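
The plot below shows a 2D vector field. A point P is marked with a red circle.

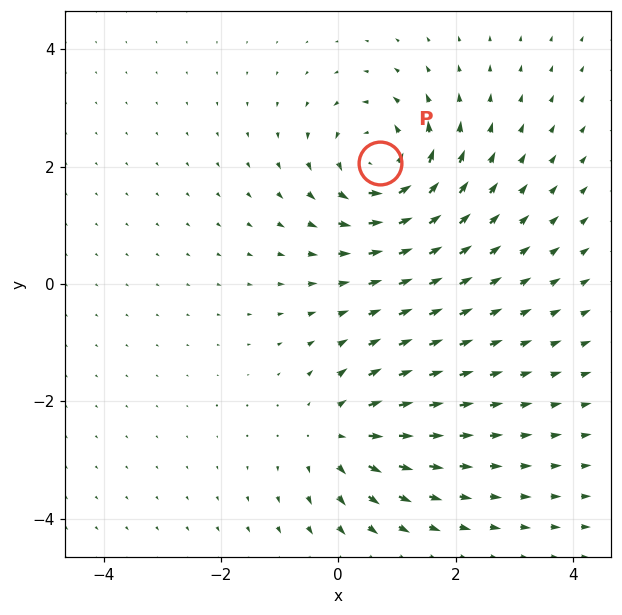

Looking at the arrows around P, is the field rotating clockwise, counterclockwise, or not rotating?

Near P at (0.7, 2.1) the arrows circulate counterclockwise. The curl (z-component) there is about +4; positive curl means counterclockwise rotation.

counterclockwise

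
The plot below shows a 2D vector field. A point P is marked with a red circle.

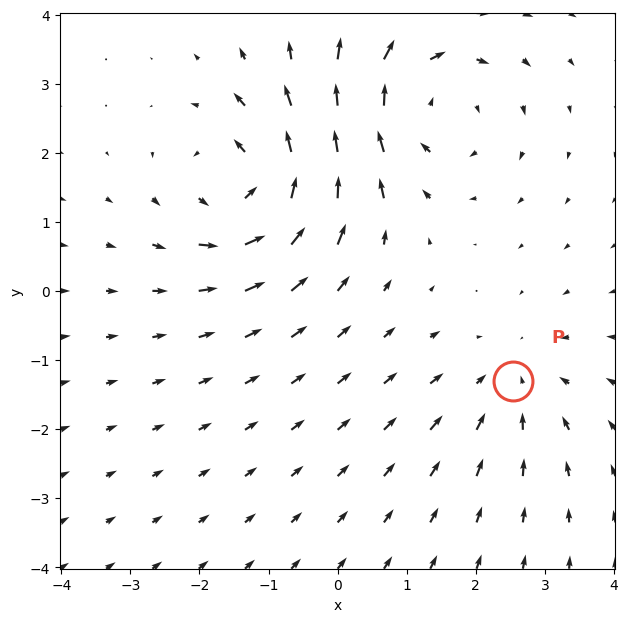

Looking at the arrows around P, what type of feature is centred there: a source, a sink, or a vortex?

sink

At P (2.5, -1.3) the arrows converge inward. Divergence about -3, curl ≈0 — negative divergence with near-zero curl is a sink.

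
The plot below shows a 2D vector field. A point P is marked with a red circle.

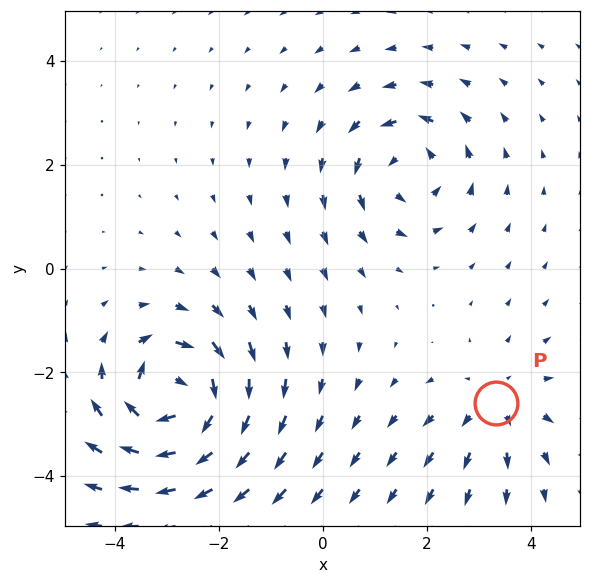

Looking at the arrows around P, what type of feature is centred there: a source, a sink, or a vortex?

source

At P (3.3, -2.6) the arrows spread outward. Divergence about +2, curl ≈0 — positive divergence with near-zero curl is a source.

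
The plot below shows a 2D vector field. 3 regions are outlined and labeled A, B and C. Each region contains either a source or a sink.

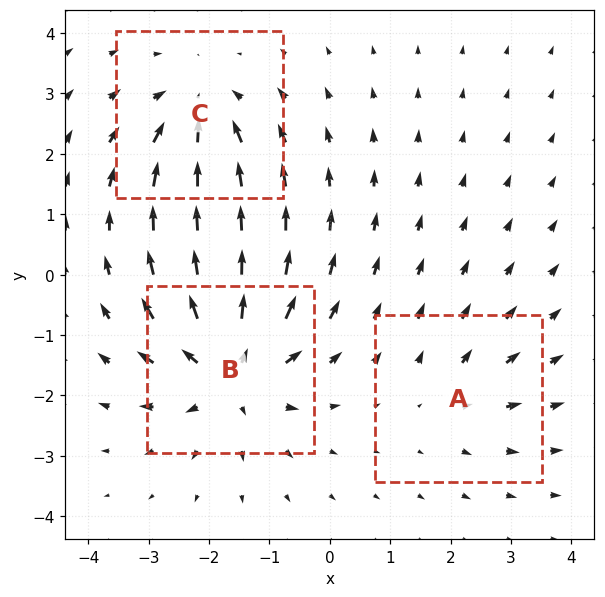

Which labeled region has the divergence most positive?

Divergence at each region's feature centre — A: about +2, B: about +5, C: about -3. Region B is most positive.

B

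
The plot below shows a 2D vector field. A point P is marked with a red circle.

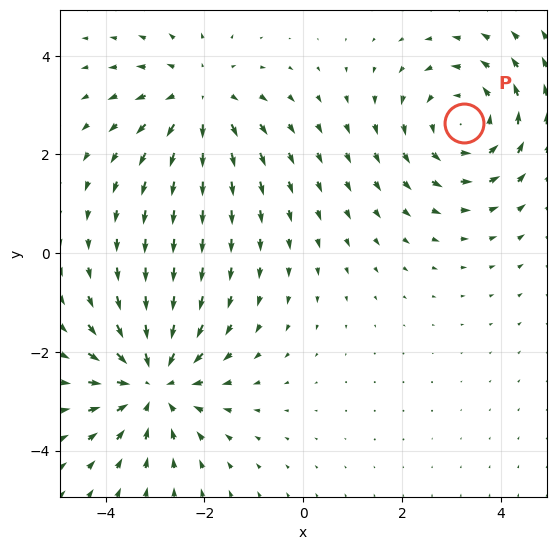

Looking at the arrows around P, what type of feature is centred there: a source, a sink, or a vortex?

vortex

At P (3.3, 2.6) the arrows circulate counterclockwise. Divergence ≈0, curl about +3 — near-zero divergence with nonzero curl is a vortex.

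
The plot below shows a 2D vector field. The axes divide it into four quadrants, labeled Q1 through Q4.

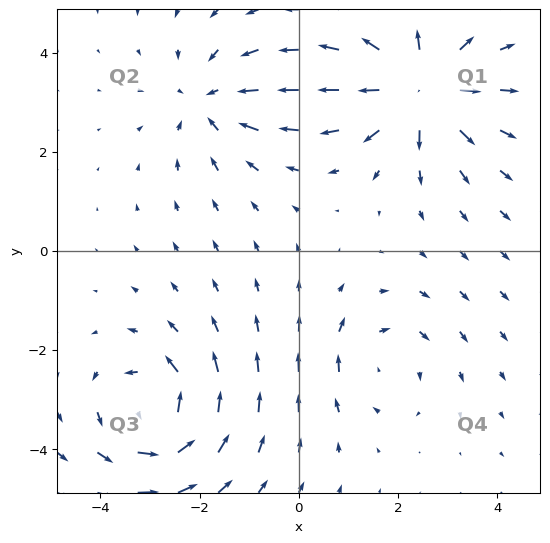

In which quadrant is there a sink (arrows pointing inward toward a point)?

Q2

The sink sits at approximately (-1.8, 3.0), which lies in quadrant Q2. The divergence there is about -4, negative as expected for a sink.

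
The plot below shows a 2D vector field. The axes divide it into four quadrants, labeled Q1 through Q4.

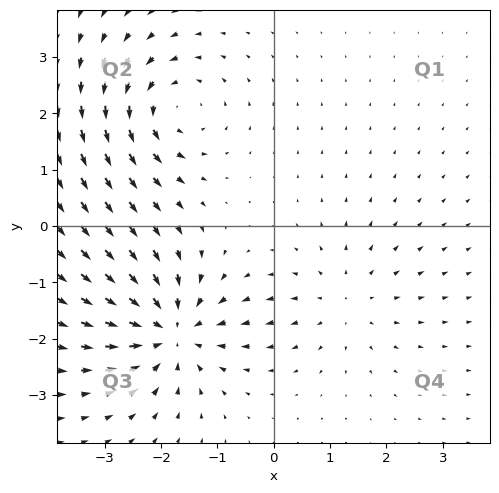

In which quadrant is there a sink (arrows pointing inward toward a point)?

Q3

The sink sits at approximately (-1.8, -1.9), which lies in quadrant Q3. The divergence there is about -6, negative as expected for a sink.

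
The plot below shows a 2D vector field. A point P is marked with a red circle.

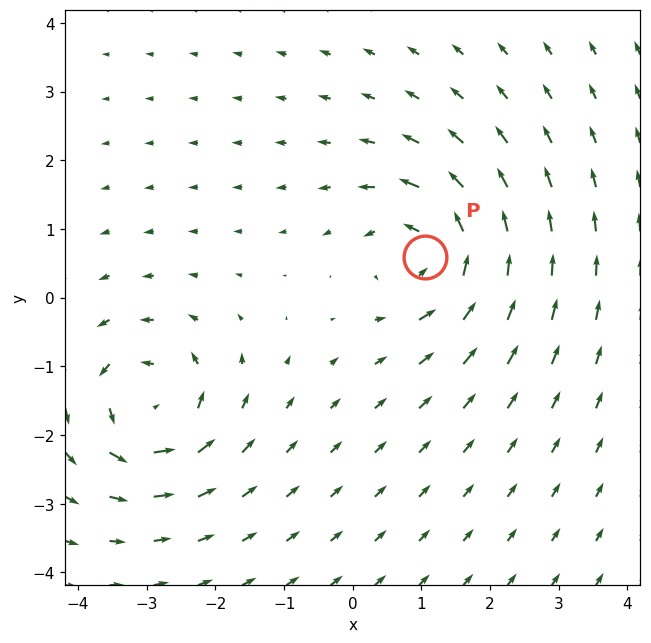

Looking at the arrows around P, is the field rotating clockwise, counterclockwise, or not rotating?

counterclockwise

Near P at (1.1, 0.6) the arrows circulate counterclockwise. The curl (z-component) there is about +5; positive curl means counterclockwise rotation.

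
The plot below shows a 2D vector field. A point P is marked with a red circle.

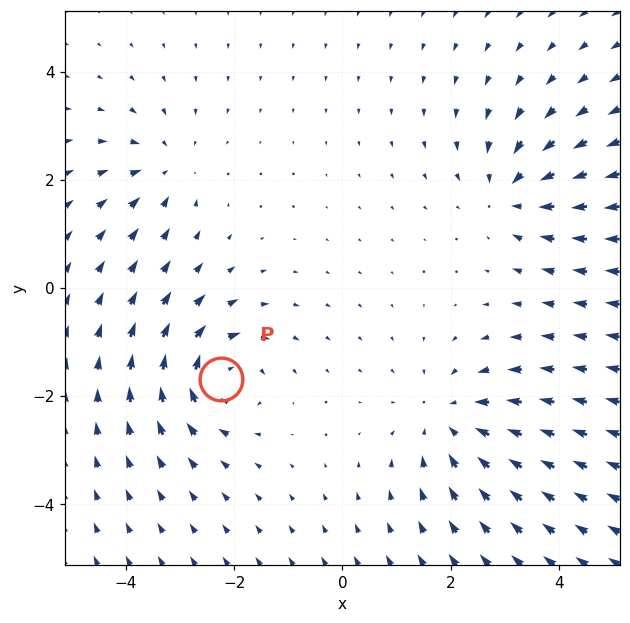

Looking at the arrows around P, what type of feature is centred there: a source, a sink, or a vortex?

vortex

At P (-2.2, -1.7) the arrows circulate clockwise. Divergence ≈0, curl about -6 — near-zero divergence with nonzero curl is a vortex.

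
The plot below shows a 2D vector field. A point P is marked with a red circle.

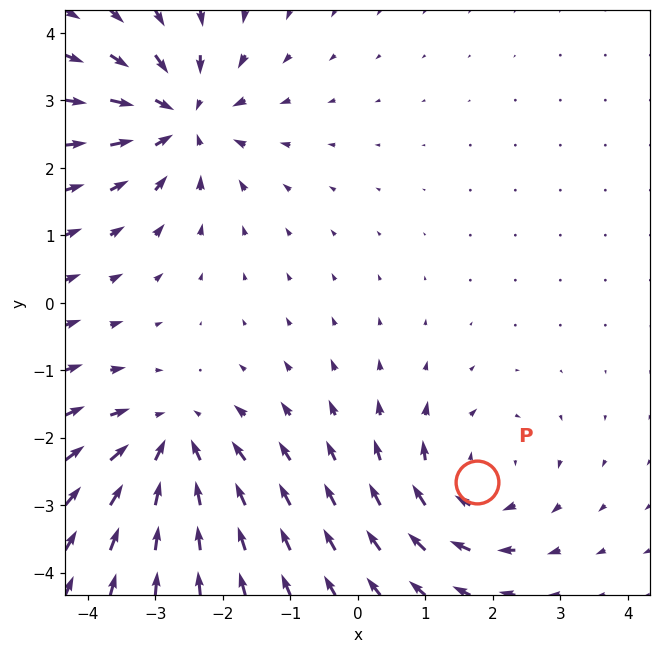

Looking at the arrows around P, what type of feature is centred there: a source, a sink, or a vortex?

vortex

At P (1.8, -2.7) the arrows circulate clockwise. Divergence ≈0, curl about -4 — near-zero divergence with nonzero curl is a vortex.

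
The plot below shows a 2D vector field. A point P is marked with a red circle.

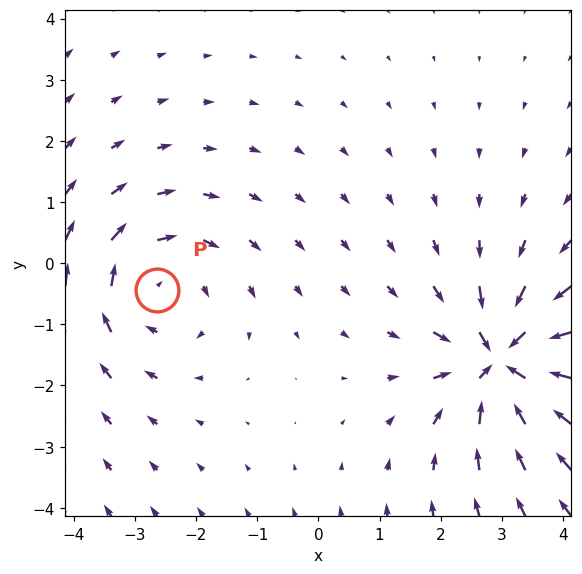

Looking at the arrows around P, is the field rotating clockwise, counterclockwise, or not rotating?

Near P at (-2.6, -0.4) the arrows circulate clockwise. The curl (z-component) there is about -3; negative curl means clockwise rotation.

clockwise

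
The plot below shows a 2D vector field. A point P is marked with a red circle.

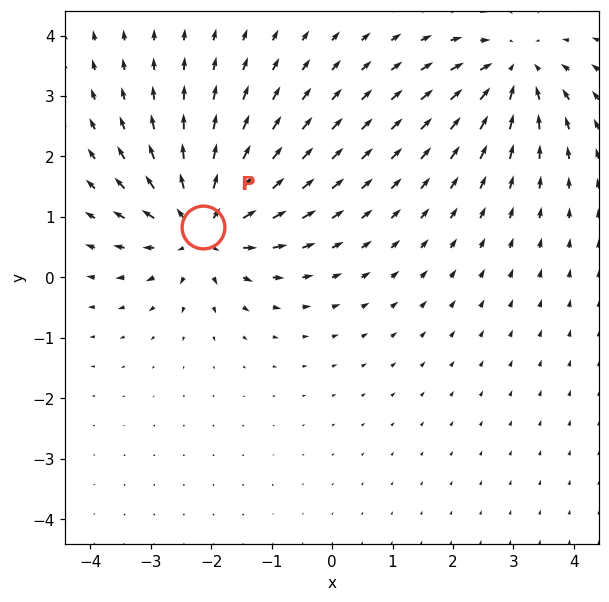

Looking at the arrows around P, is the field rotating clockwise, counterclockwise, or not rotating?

Near P at (-2.1, 0.8) the arrows show no circulation. The curl there is ≈0.

not rotating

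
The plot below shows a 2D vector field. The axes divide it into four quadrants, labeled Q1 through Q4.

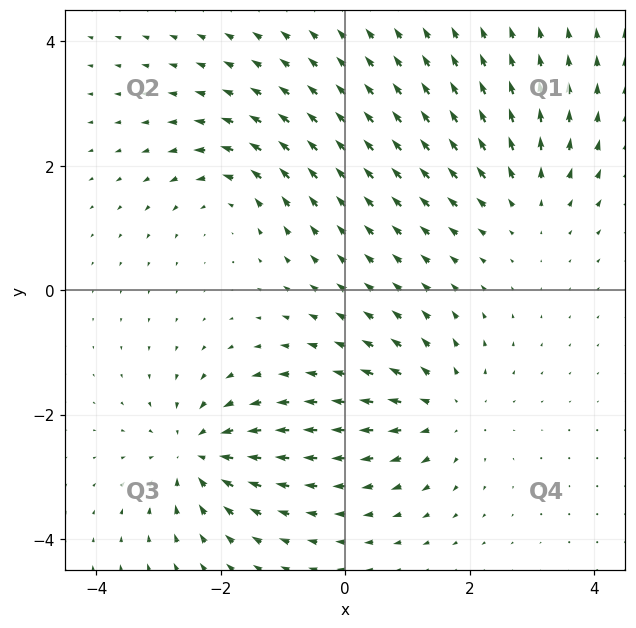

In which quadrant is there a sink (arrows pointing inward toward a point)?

The sink sits at approximately (-2.4, -2.6), which lies in quadrant Q3. The divergence there is about -6, negative as expected for a sink.

Q3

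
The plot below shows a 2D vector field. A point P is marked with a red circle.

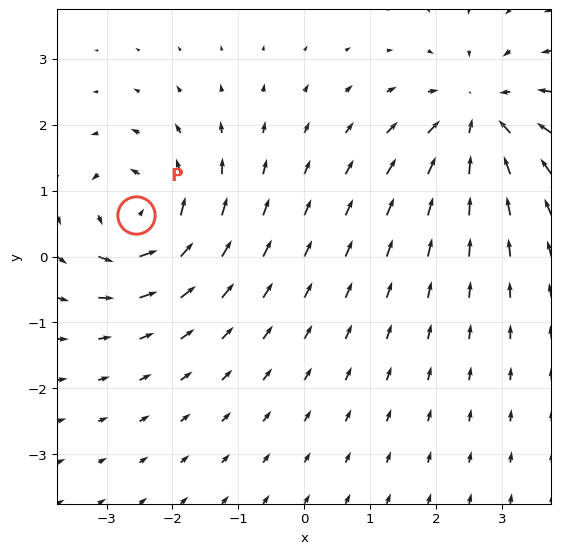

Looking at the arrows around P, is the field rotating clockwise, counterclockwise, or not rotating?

counterclockwise

Near P at (-2.6, 0.6) the arrows circulate counterclockwise. The curl (z-component) there is about +5; positive curl means counterclockwise rotation.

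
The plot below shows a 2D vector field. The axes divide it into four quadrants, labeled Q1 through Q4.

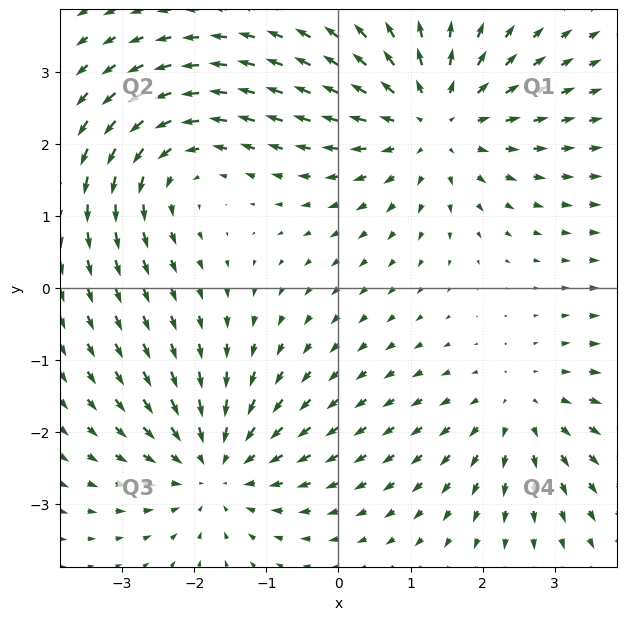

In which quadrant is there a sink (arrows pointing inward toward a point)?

Q3

The sink sits at approximately (-1.7, -2.5), which lies in quadrant Q3. The divergence there is about -4, negative as expected for a sink.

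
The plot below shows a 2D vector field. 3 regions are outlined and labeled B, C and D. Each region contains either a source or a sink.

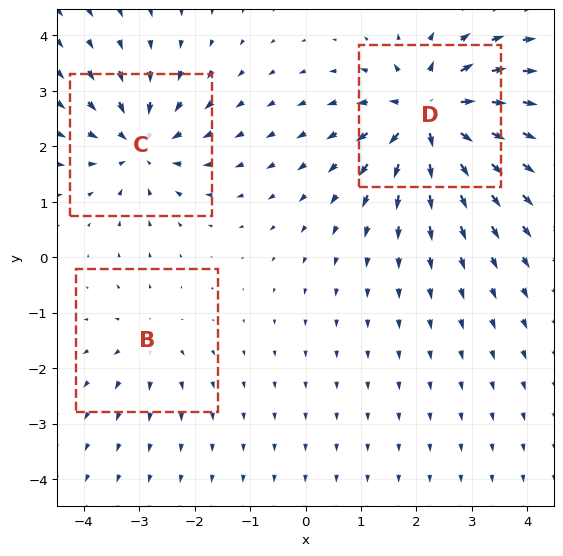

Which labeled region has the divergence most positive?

D

Divergence at each region's feature centre — B: about +2, C: about -4, D: about +6. Region D is most positive.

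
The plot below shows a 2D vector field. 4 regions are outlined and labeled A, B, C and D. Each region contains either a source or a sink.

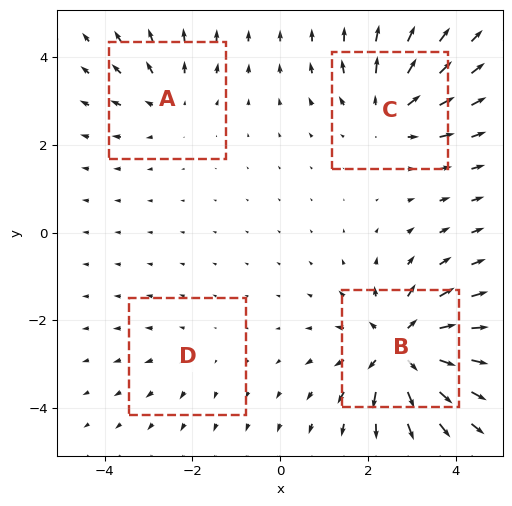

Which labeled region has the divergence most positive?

Divergence at each region's feature centre — A: about +3, B: about +7, C: about +5, D: about +2. Region B is most positive.

B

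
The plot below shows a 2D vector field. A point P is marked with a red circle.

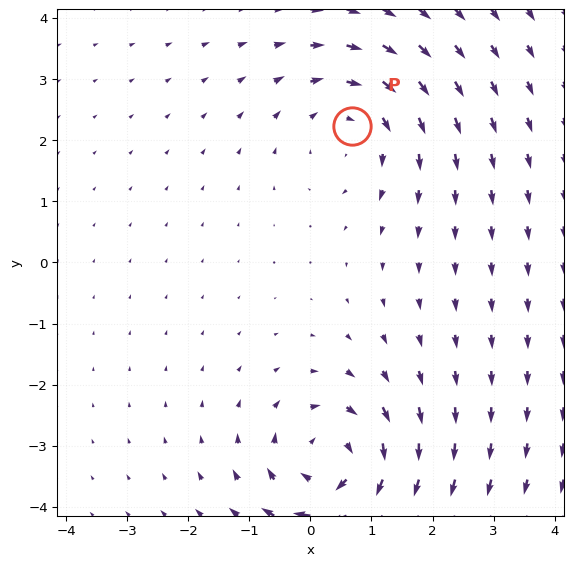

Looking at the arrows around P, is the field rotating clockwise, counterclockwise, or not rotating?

clockwise

Near P at (0.7, 2.2) the arrows circulate clockwise. The curl (z-component) there is about -3; negative curl means clockwise rotation.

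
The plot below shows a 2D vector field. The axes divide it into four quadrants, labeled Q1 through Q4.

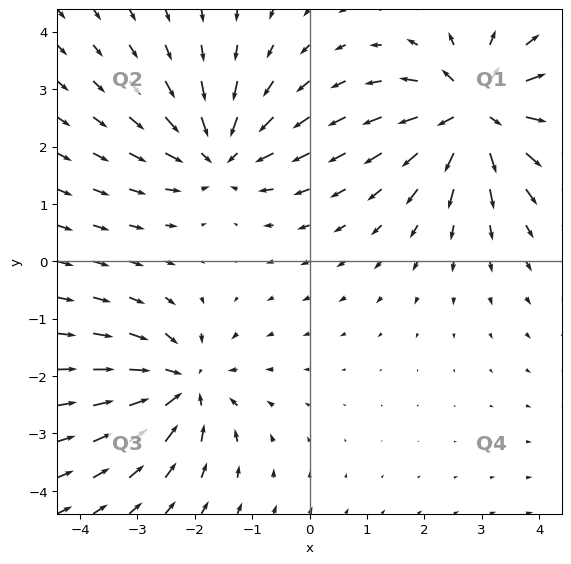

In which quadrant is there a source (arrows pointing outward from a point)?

The source sits at approximately (2.9, 2.6), which lies in quadrant Q1. The divergence there is about +5, positive as expected for a source.

Q1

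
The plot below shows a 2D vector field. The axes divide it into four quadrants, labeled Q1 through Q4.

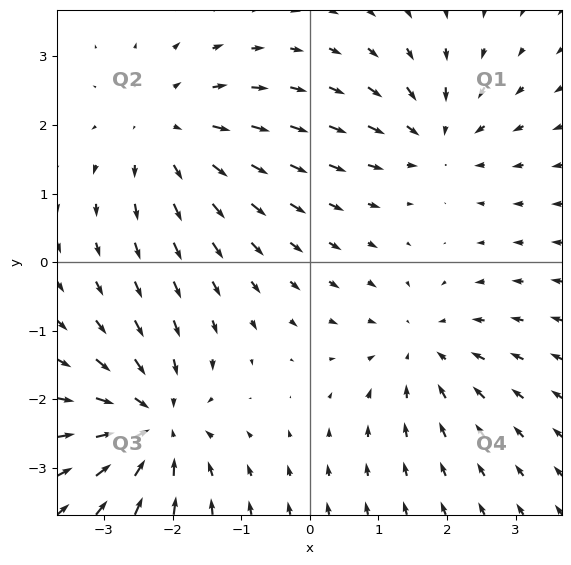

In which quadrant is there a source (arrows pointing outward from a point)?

Q2

The source sits at approximately (-2.0, 1.9), which lies in quadrant Q2. The divergence there is about +4, positive as expected for a source.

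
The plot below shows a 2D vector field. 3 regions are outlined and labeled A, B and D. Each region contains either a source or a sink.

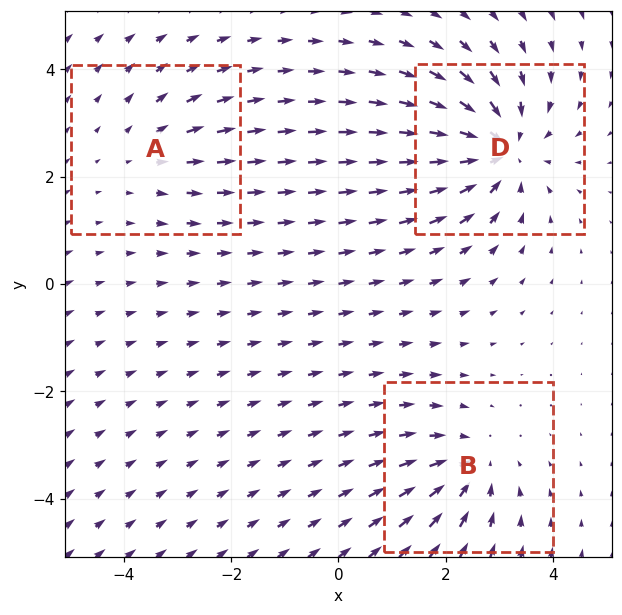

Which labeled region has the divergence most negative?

Divergence at each region's feature centre — A: about +2, B: about -3, D: about -5. Region D is most negative.

D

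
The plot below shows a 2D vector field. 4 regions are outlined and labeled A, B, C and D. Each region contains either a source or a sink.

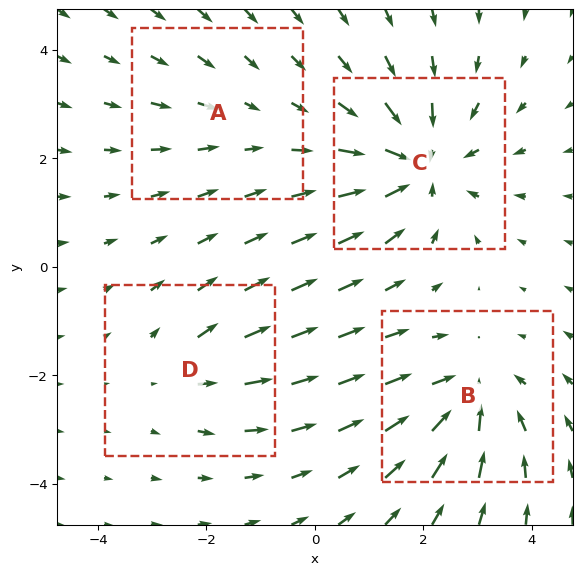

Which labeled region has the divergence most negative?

C

Divergence at each region's feature centre — A: about -2, B: about -5, C: about -6, D: about +3. Region C is most negative.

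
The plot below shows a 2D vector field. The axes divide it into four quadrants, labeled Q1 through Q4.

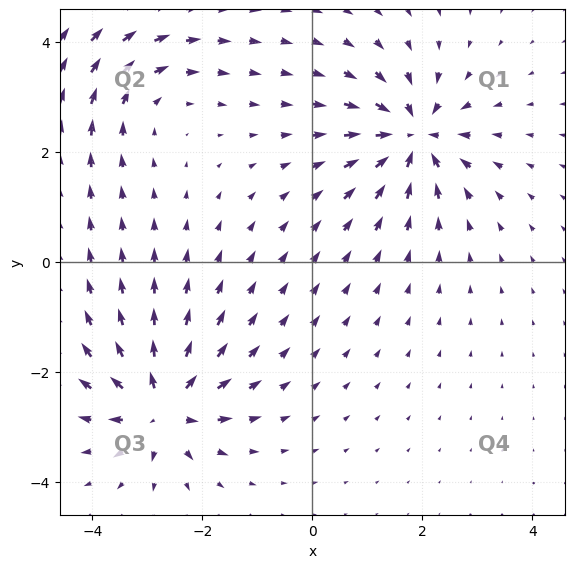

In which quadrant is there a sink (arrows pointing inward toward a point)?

The sink sits at approximately (1.8, 2.3), which lies in quadrant Q1. The divergence there is about -6, negative as expected for a sink.

Q1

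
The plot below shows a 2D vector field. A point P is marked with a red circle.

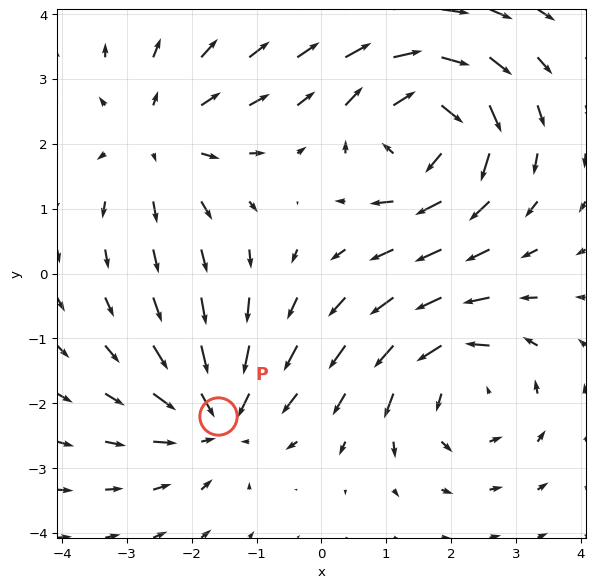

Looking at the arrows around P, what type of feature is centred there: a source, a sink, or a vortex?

At P (-1.6, -2.2) the arrows converge inward. Divergence about -4, curl ≈0 — negative divergence with near-zero curl is a sink.

sink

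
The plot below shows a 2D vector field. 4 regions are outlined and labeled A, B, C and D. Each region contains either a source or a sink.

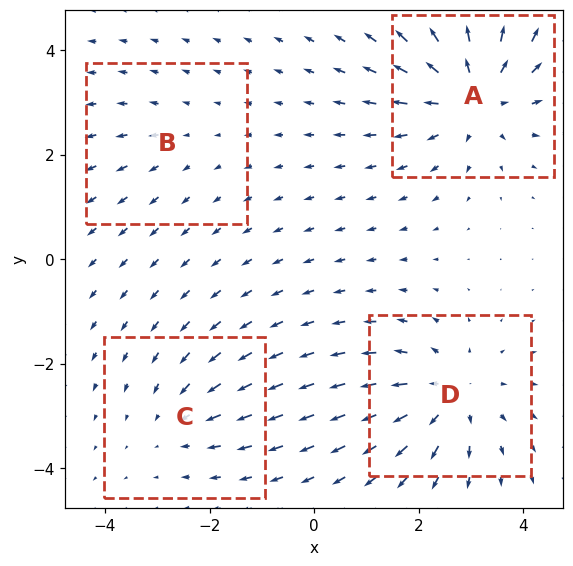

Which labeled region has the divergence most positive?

Divergence at each region's feature centre — A: about +6, B: about +2, C: about -3, D: about +5. Region A is most positive.

A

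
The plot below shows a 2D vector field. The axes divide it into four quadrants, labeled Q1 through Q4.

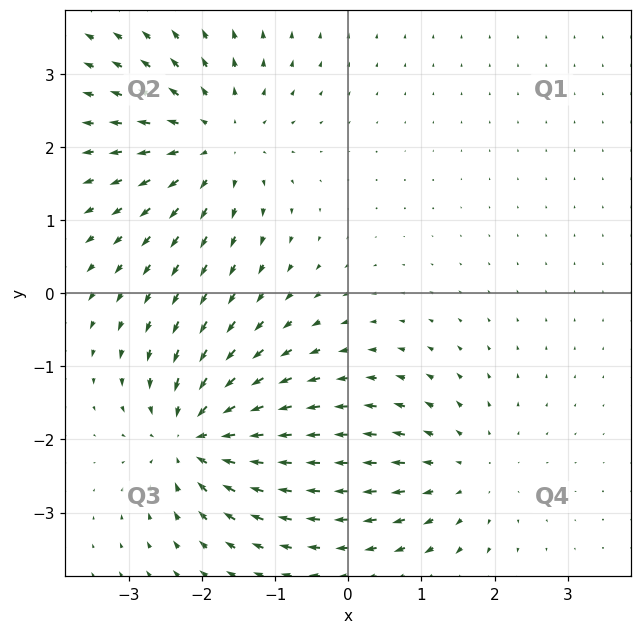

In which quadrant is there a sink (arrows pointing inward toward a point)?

The sink sits at approximately (-2.1, -2.0), which lies in quadrant Q3. The divergence there is about -5, negative as expected for a sink.

Q3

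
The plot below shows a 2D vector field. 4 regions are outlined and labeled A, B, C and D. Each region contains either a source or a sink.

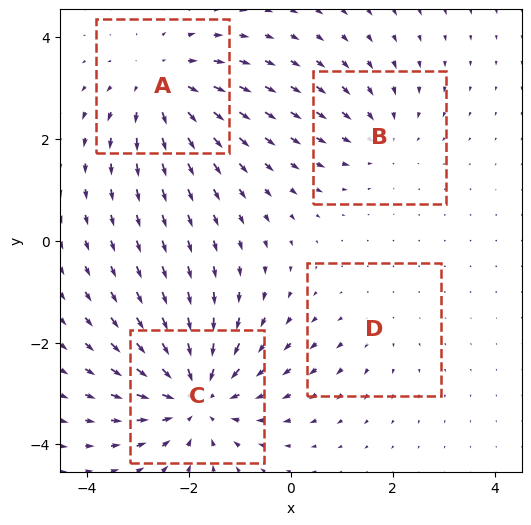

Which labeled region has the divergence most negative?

Divergence at each region's feature centre — A: about +4, B: about -3, C: about -5, D: about +2. Region C is most negative.

C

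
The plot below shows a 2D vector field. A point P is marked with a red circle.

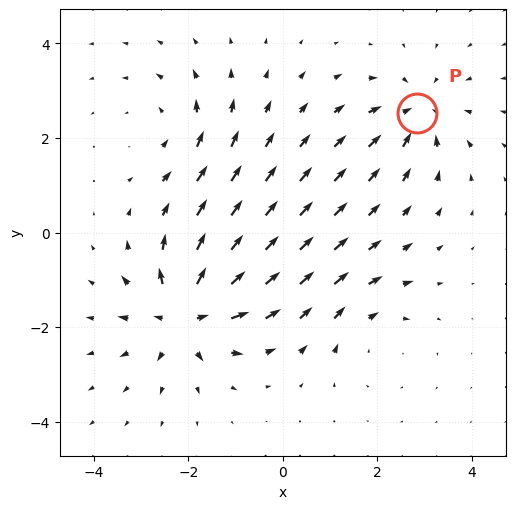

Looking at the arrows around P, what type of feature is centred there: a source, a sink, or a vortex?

At P (2.8, 2.5) the arrows converge inward. Divergence about -4, curl ≈0 — negative divergence with near-zero curl is a sink.

sink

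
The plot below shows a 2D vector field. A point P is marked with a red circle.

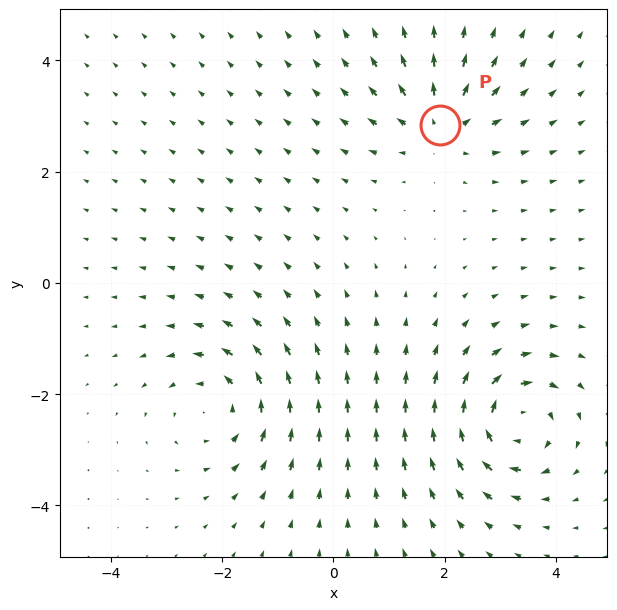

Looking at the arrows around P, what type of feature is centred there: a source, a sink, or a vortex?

At P (1.9, 2.8) the arrows spread outward. Divergence about +4, curl ≈0 — positive divergence with near-zero curl is a source.

source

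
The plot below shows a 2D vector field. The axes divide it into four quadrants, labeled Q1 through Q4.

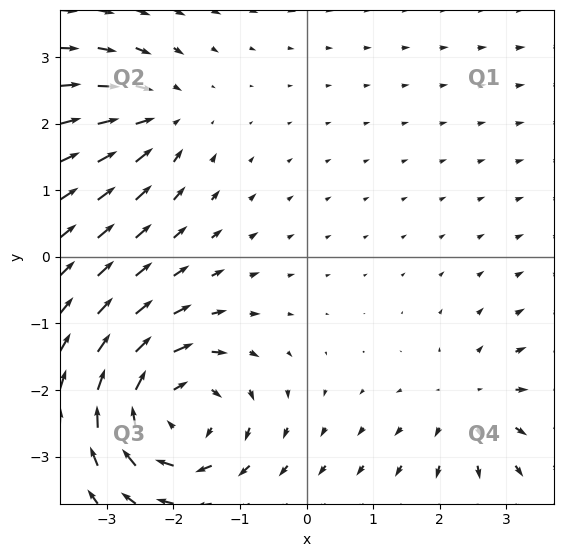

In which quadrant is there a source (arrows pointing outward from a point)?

Q4

The source sits at approximately (2.5, -2.2), which lies in quadrant Q4. The divergence there is about +3, positive as expected for a source.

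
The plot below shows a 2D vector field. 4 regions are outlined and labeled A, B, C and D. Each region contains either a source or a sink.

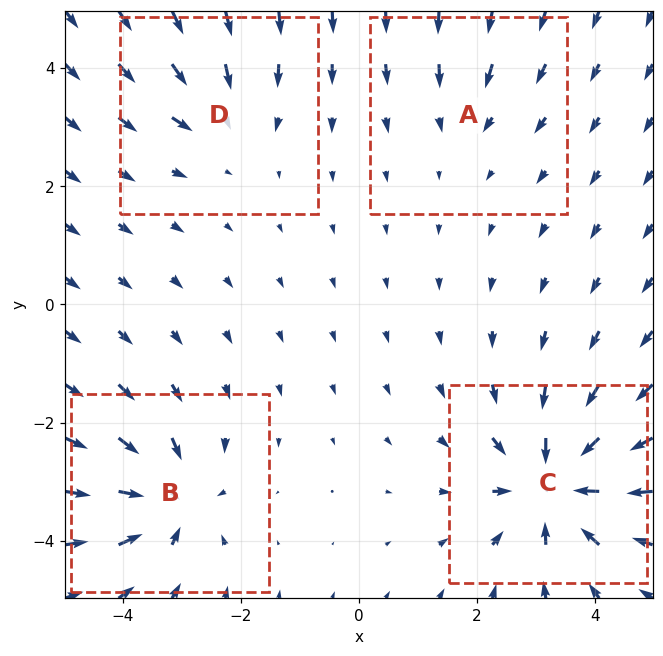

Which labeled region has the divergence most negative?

C

Divergence at each region's feature centre — A: about -3, B: about -6, C: about -8, D: about -4. Region C is most negative.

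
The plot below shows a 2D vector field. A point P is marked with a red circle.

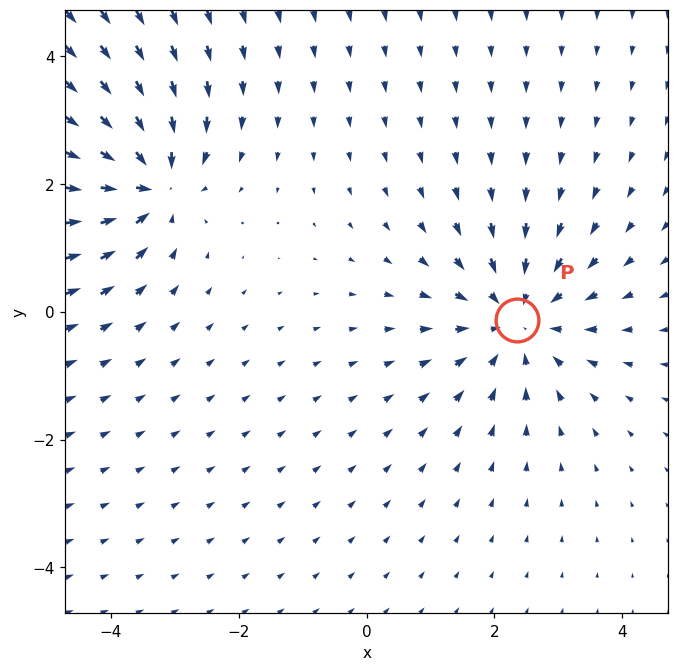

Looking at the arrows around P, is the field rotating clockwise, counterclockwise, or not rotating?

not rotating

Near P at (2.4, -0.1) the arrows show no circulation. The curl there is ≈0.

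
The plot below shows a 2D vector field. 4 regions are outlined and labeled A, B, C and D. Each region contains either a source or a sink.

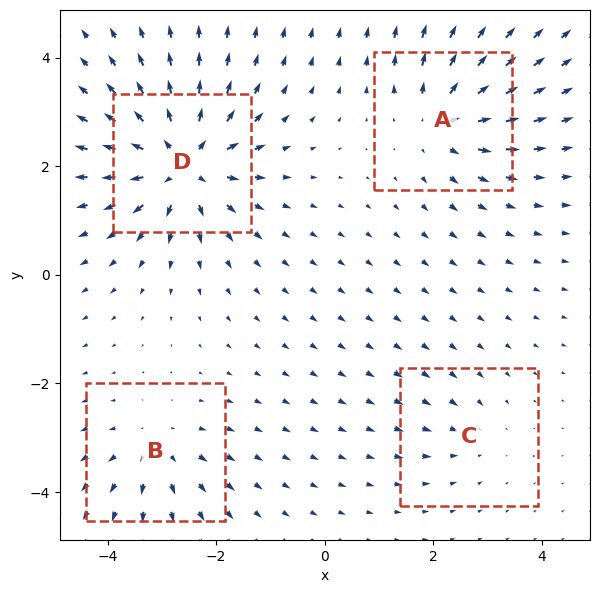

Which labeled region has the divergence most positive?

D

Divergence at each region's feature centre — A: about +5, B: about +4, C: about -2, D: about +8. Region D is most positive.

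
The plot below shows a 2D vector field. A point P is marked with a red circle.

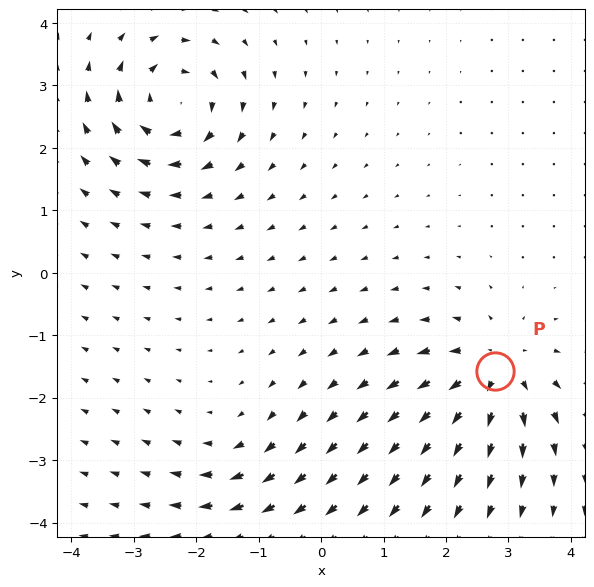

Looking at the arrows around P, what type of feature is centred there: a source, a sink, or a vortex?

At P (2.8, -1.6) the arrows spread outward. Divergence about +5, curl ≈0 — positive divergence with near-zero curl is a source.

source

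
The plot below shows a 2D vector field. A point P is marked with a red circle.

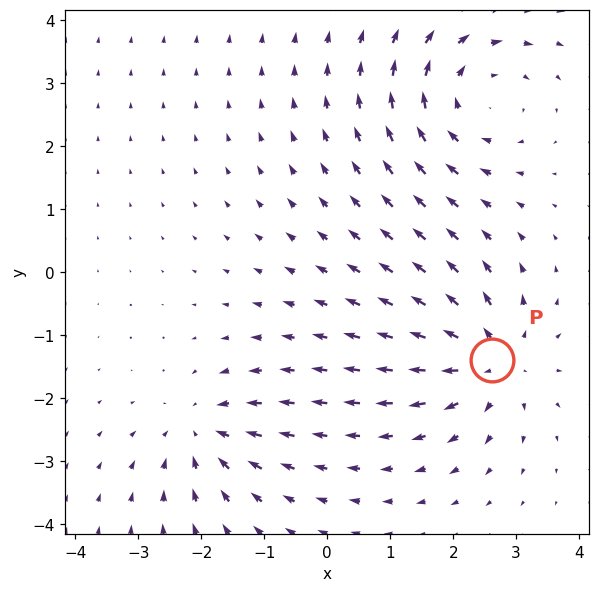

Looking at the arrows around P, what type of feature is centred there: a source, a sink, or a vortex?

source

At P (2.6, -1.4) the arrows spread outward. Divergence about +5, curl ≈0 — positive divergence with near-zero curl is a source.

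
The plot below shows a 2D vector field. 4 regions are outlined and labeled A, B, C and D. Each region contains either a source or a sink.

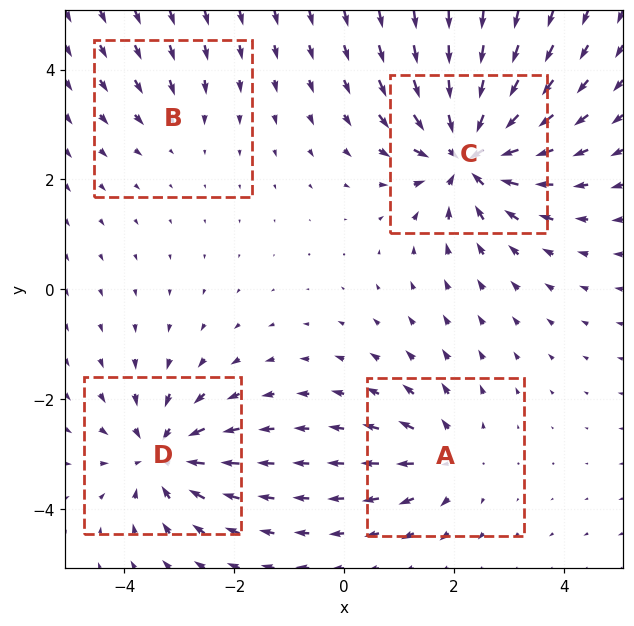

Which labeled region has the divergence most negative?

C

Divergence at each region's feature centre — A: about +4, B: about -2, C: about -8, D: about -6. Region C is most negative.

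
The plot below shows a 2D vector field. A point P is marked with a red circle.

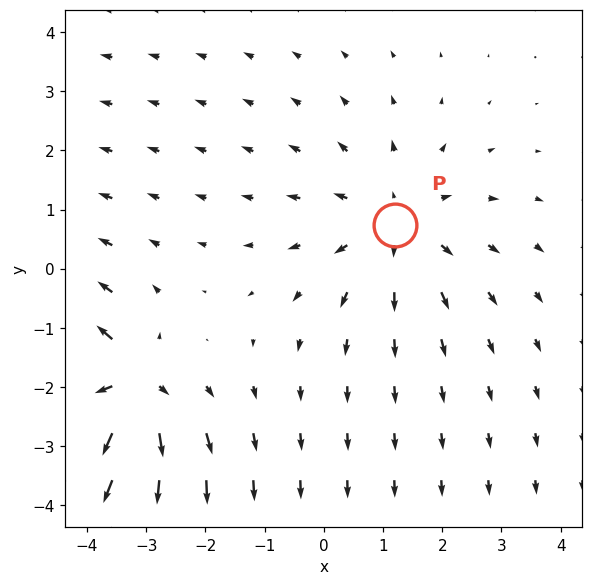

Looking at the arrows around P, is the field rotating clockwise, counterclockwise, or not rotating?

Near P at (1.2, 0.7) the arrows show no circulation. The curl there is ≈0.

not rotating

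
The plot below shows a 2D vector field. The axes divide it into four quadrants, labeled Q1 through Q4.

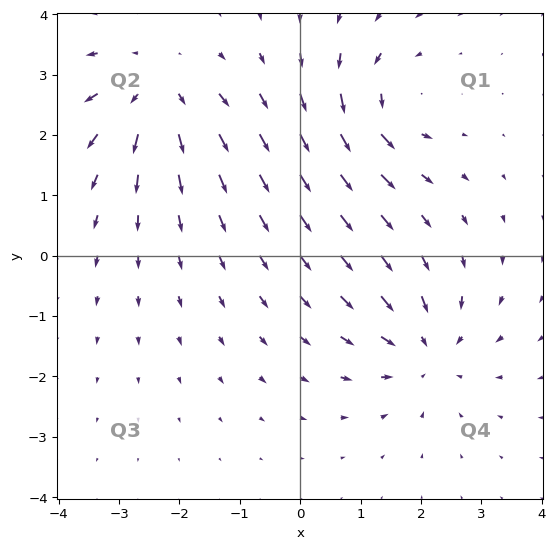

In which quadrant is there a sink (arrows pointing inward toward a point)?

The sink sits at approximately (2.1, -1.6), which lies in quadrant Q4. The divergence there is about -4, negative as expected for a sink.

Q4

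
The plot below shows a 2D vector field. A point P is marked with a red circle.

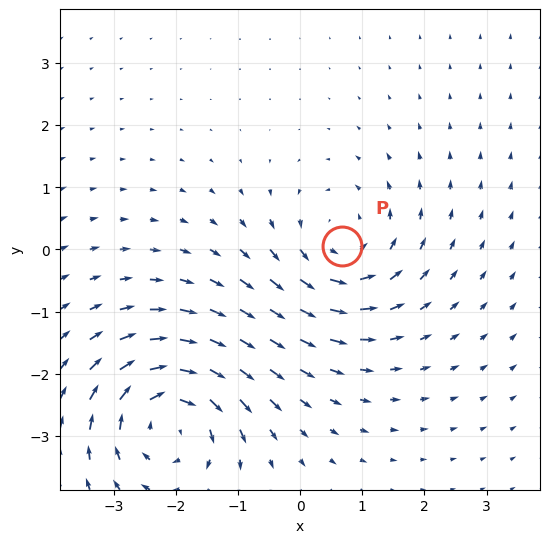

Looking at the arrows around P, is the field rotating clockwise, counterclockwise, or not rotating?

Near P at (0.7, 0.0) the arrows circulate counterclockwise. The curl (z-component) there is about +3; positive curl means counterclockwise rotation.

counterclockwise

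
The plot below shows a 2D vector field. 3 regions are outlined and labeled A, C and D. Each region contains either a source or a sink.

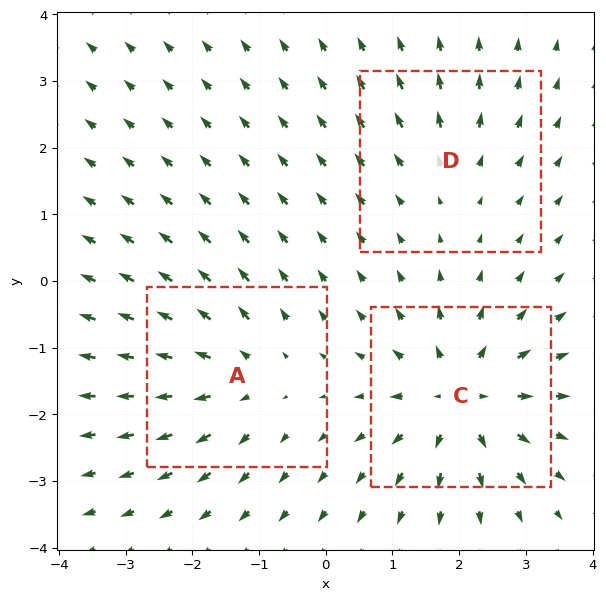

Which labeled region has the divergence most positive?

Divergence at each region's feature centre — A: about +4, C: about +5, D: about +2. Region C is most positive.

C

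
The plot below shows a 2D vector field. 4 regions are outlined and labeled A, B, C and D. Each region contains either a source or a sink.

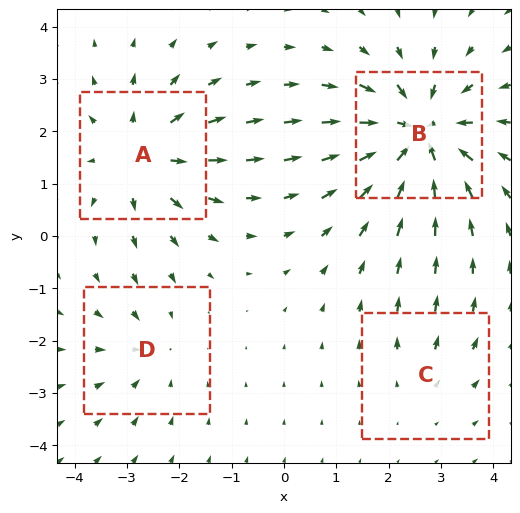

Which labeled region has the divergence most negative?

B

Divergence at each region's feature centre — A: about +5, B: about -7, C: about +2, D: about -3. Region B is most negative.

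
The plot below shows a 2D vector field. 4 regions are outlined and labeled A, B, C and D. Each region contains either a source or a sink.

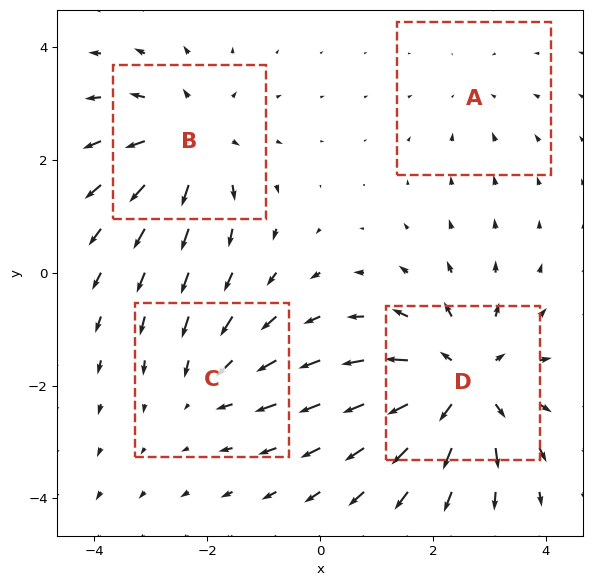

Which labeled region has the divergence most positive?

Divergence at each region's feature centre — A: about -2, B: about +4, C: about -3, D: about +6. Region D is most positive.

D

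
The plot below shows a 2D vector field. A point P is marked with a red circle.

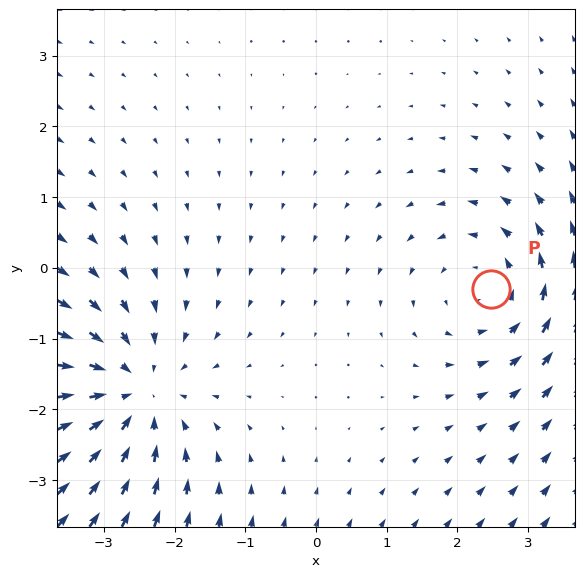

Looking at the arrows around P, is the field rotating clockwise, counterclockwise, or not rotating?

Near P at (2.5, -0.3) the arrows circulate counterclockwise. The curl (z-component) there is about +2; positive curl means counterclockwise rotation.

counterclockwise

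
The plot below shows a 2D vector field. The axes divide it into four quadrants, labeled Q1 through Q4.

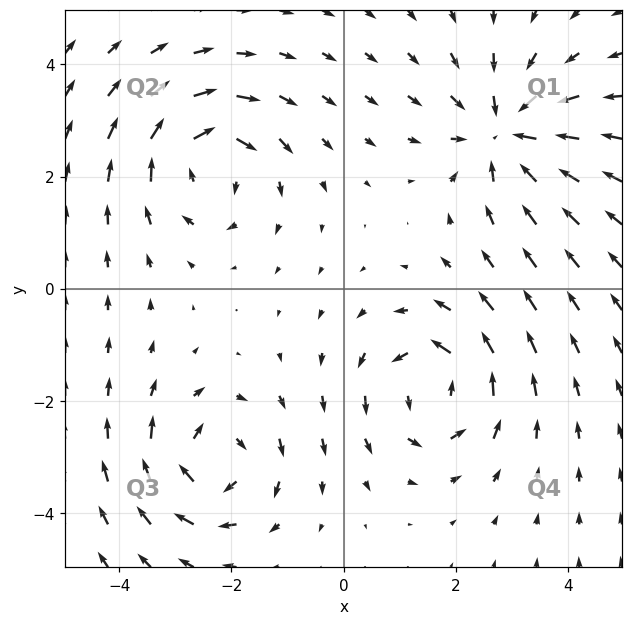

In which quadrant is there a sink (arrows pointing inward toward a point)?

Q1

The sink sits at approximately (2.9, 2.8), which lies in quadrant Q1. The divergence there is about -5, negative as expected for a sink.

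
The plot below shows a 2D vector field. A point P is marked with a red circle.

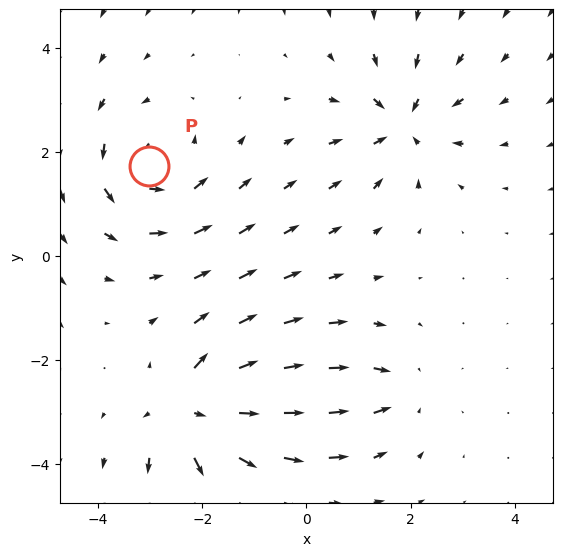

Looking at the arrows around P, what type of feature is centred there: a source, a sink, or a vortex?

vortex

At P (-3.0, 1.7) the arrows circulate counterclockwise. Divergence ≈0, curl about +4 — near-zero divergence with nonzero curl is a vortex.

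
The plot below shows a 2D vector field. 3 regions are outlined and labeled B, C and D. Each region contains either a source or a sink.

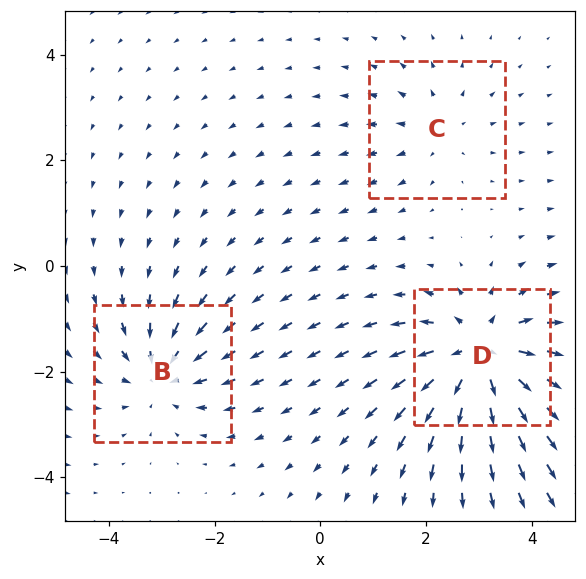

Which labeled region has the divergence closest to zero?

Divergence at each region's feature centre — B: about -3, C: about +2, D: about +5. Region C is closest to zero.

C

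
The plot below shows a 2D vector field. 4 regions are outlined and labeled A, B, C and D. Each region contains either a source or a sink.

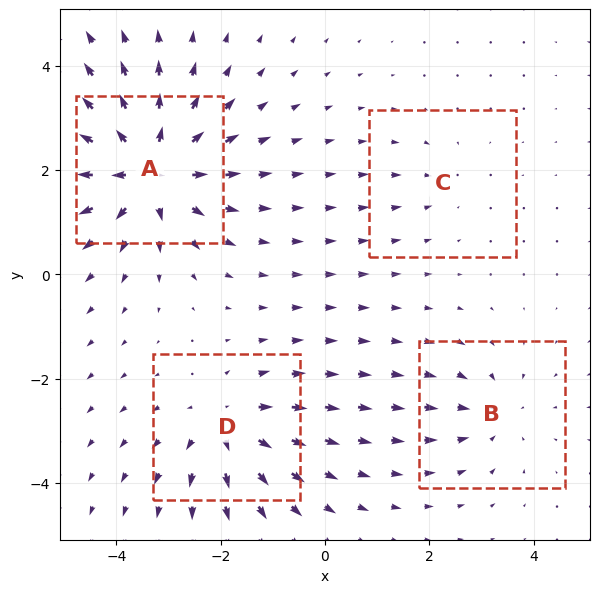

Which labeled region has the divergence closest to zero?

Divergence at each region's feature centre — A: about +7, B: about -3, C: about -2, D: about +5. Region C is closest to zero.

C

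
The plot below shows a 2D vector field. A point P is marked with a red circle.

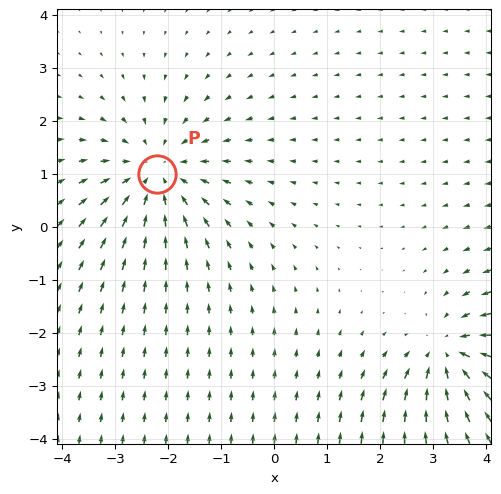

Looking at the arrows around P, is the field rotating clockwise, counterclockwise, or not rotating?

Near P at (-2.2, 1.0) the arrows show no circulation. The curl there is ≈0.

not rotating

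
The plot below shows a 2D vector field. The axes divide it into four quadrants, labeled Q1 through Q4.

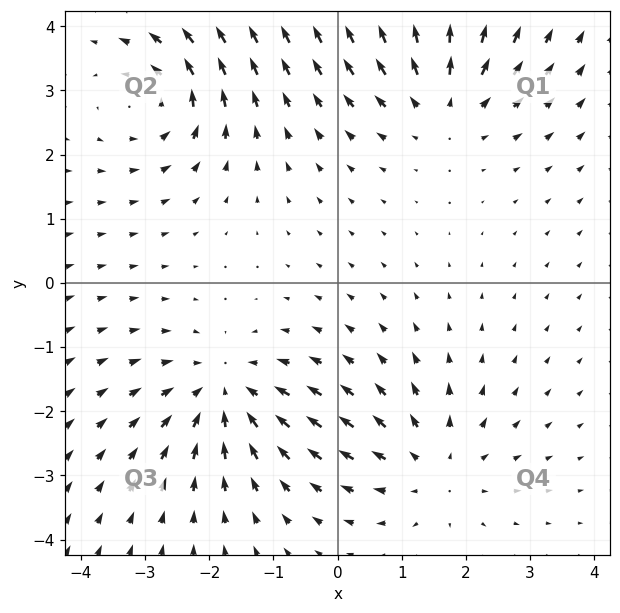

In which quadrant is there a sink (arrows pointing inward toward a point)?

The sink sits at approximately (-1.7, -1.7), which lies in quadrant Q3. The divergence there is about -4, negative as expected for a sink.

Q3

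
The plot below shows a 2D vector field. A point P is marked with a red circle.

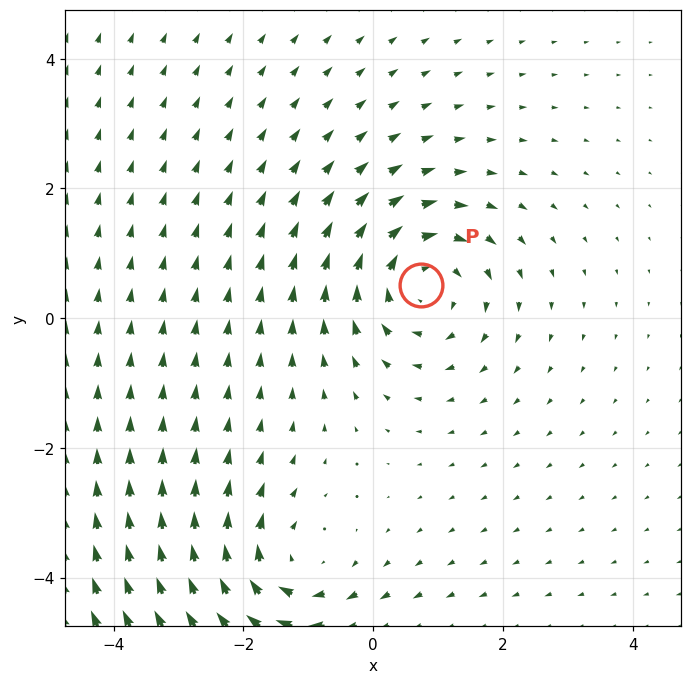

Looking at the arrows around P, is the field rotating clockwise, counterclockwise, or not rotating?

Near P at (0.7, 0.5) the arrows circulate clockwise. The curl (z-component) there is about -5; negative curl means clockwise rotation.

clockwise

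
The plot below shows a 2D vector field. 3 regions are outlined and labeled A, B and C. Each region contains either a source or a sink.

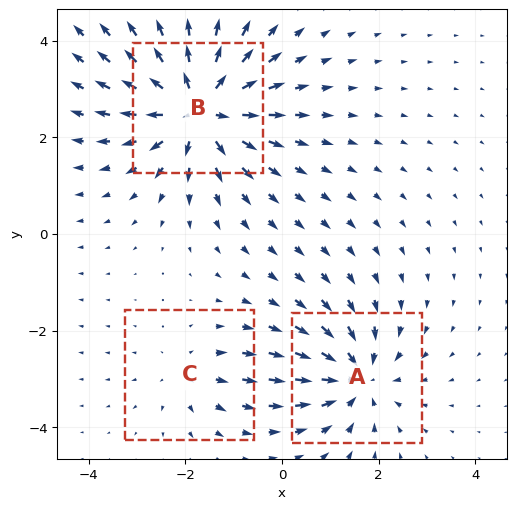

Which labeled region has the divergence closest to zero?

C

Divergence at each region's feature centre — A: about -4, B: about +5, C: about +2. Region C is closest to zero.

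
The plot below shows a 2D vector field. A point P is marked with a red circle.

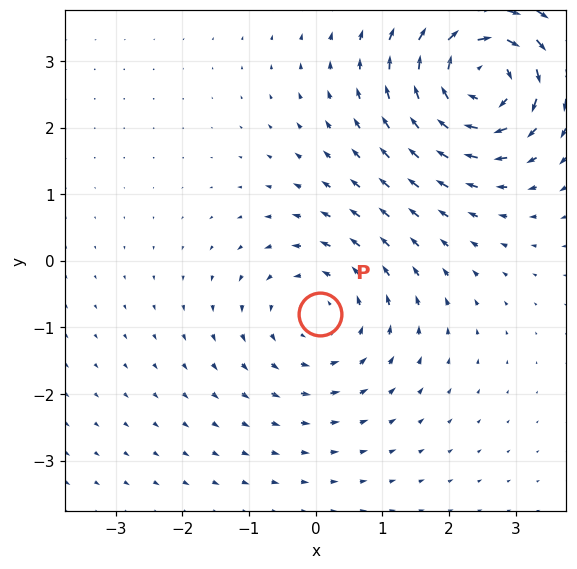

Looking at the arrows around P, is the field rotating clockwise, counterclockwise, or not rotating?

counterclockwise

Near P at (0.1, -0.8) the arrows circulate counterclockwise. The curl (z-component) there is about +3; positive curl means counterclockwise rotation.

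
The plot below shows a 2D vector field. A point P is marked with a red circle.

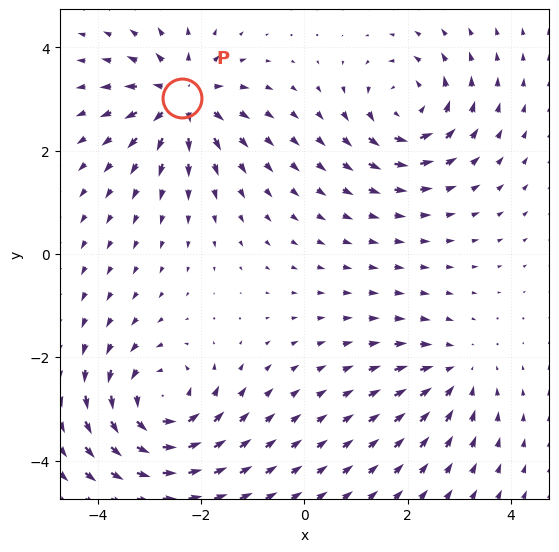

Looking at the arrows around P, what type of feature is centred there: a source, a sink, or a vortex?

At P (-2.4, 3.0) the arrows spread outward. Divergence about +6, curl ≈0 — positive divergence with near-zero curl is a source.

source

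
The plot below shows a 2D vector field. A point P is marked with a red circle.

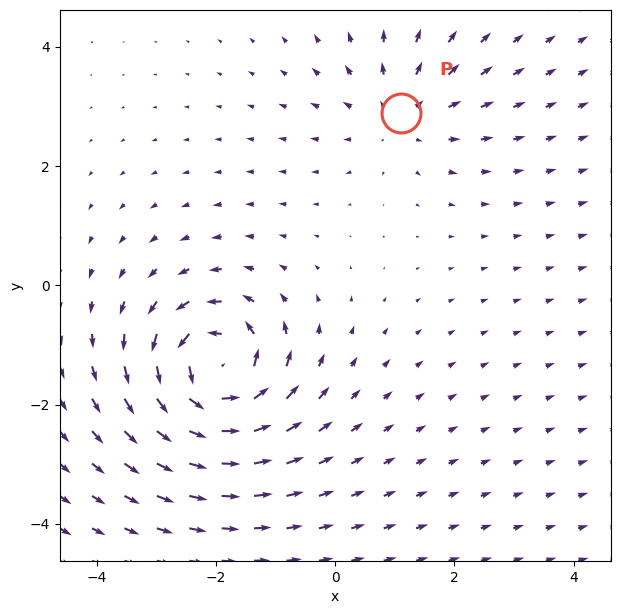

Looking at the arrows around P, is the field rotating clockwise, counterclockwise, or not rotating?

not rotating

Near P at (1.1, 2.9) the arrows show no circulation. The curl there is ≈0.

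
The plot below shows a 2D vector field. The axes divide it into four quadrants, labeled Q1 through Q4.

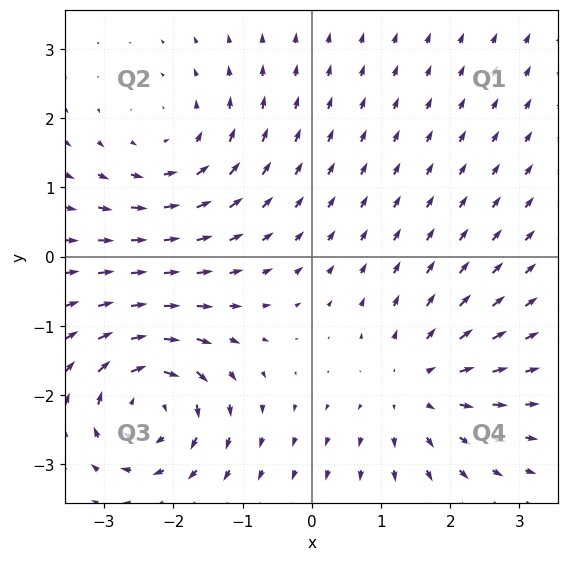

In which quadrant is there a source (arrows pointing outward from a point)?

Q4

The source sits at approximately (1.5, -1.9), which lies in quadrant Q4. The divergence there is about +4, positive as expected for a source.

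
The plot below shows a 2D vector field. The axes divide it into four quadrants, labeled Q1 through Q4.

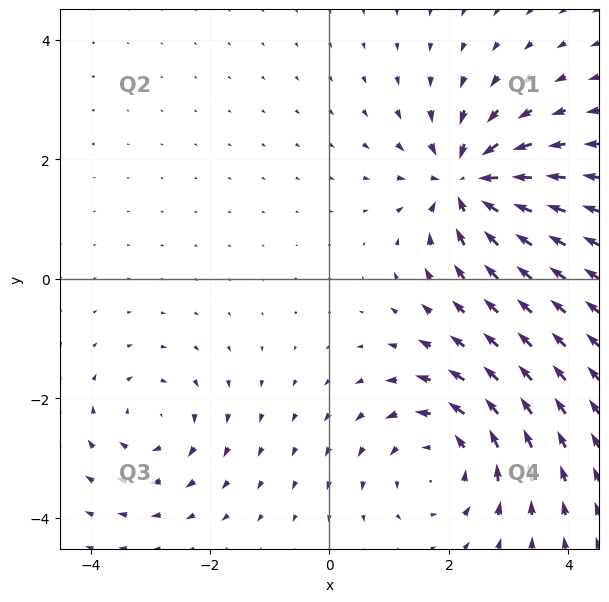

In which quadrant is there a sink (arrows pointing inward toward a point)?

The sink sits at approximately (2.3, 1.6), which lies in quadrant Q1. The divergence there is about -6, negative as expected for a sink.

Q1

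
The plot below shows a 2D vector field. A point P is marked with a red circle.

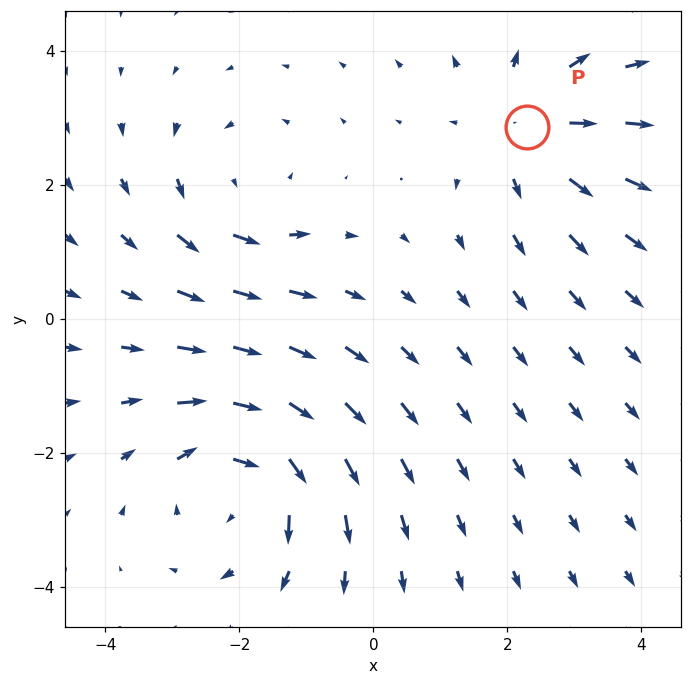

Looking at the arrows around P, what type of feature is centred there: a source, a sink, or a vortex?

source

At P (2.3, 2.9) the arrows spread outward. Divergence about +3, curl ≈0 — positive divergence with near-zero curl is a source.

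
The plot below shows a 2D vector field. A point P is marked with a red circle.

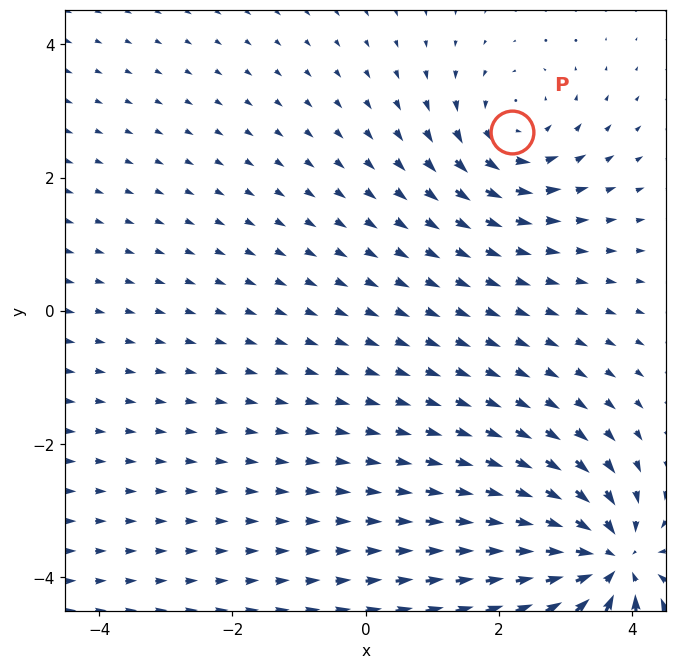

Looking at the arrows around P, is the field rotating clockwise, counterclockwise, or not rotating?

counterclockwise

Near P at (2.2, 2.7) the arrows circulate counterclockwise. The curl (z-component) there is about +3; positive curl means counterclockwise rotation.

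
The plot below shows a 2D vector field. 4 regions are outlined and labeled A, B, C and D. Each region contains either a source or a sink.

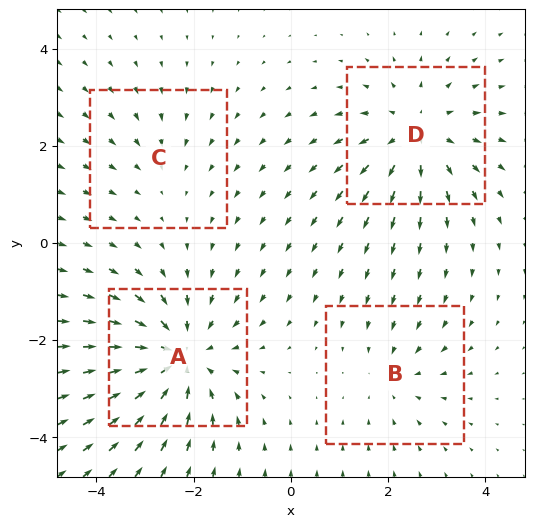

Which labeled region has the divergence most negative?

Divergence at each region's feature centre — A: about -5, B: about -3, C: about -2, D: about +4. Region A is most negative.

A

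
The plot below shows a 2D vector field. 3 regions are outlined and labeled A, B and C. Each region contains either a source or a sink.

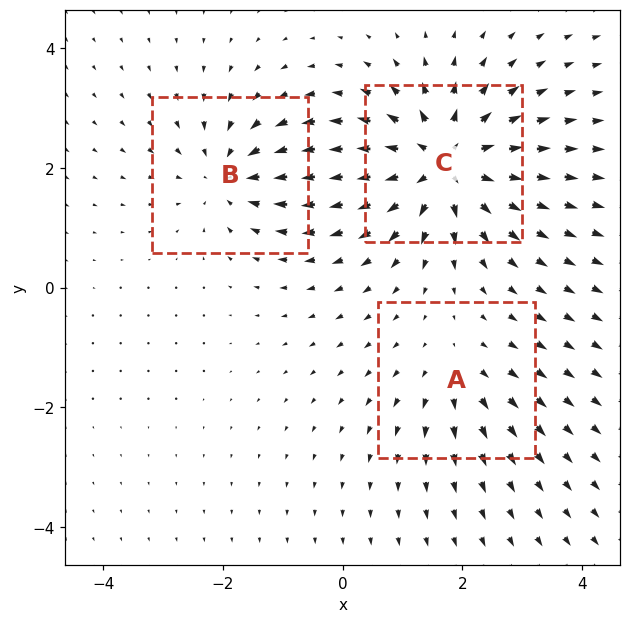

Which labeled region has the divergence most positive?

Divergence at each region's feature centre — A: about +2, B: about -3, C: about +5. Region C is most positive.

C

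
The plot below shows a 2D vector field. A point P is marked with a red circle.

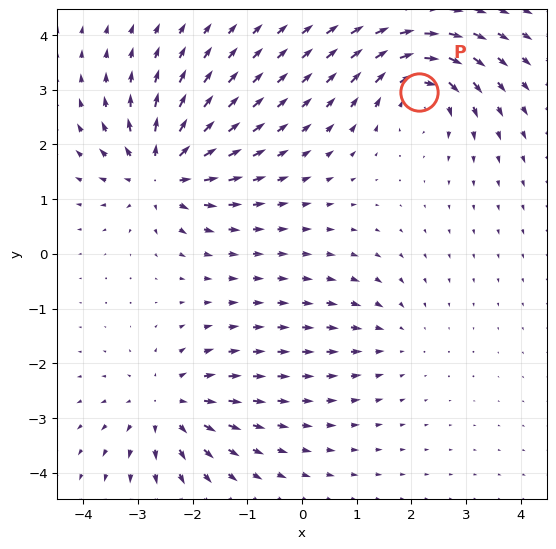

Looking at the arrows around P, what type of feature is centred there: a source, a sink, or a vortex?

vortex

At P (2.1, 3.0) the arrows circulate clockwise. Divergence ≈0, curl about -7 — near-zero divergence with nonzero curl is a vortex.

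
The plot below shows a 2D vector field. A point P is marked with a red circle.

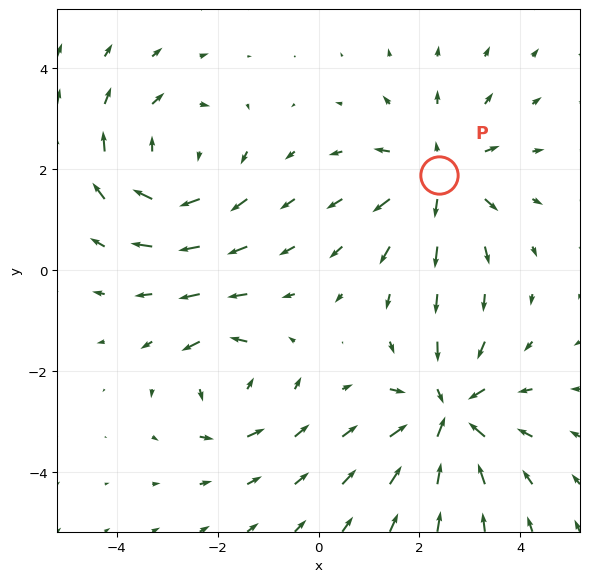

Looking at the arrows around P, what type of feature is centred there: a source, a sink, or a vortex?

source

At P (2.4, 1.9) the arrows spread outward. Divergence about +4, curl ≈0 — positive divergence with near-zero curl is a source.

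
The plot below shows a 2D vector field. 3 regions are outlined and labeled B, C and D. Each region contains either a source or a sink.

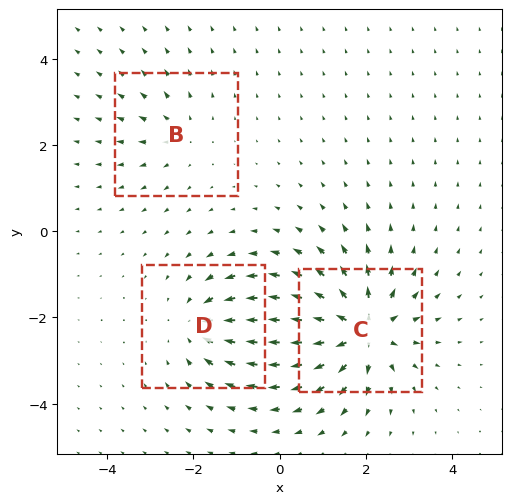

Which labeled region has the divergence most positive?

C

Divergence at each region's feature centre — B: about +2, C: about +6, D: about -4. Region C is most positive.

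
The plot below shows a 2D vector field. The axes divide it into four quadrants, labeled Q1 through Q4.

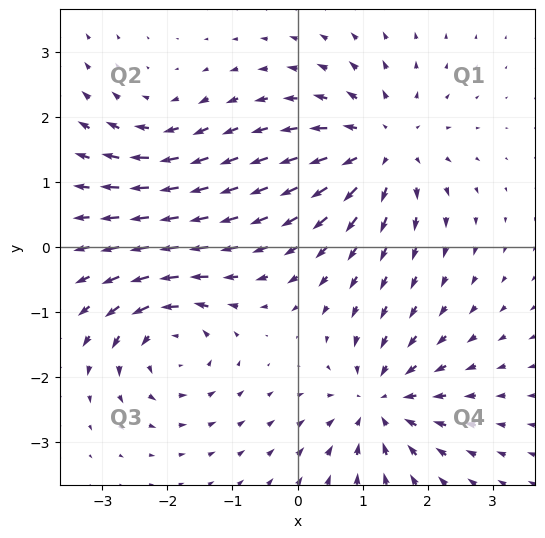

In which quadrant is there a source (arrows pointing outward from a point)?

The source sits at approximately (1.3, 1.5), which lies in quadrant Q1. The divergence there is about +5, positive as expected for a source.

Q1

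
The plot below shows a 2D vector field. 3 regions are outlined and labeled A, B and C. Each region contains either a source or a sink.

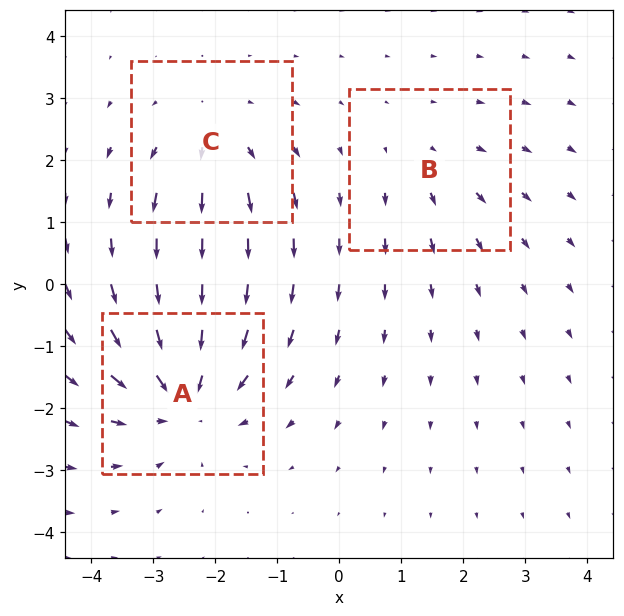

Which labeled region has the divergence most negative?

A

Divergence at each region's feature centre — A: about -4, B: about +2, C: about +3. Region A is most negative.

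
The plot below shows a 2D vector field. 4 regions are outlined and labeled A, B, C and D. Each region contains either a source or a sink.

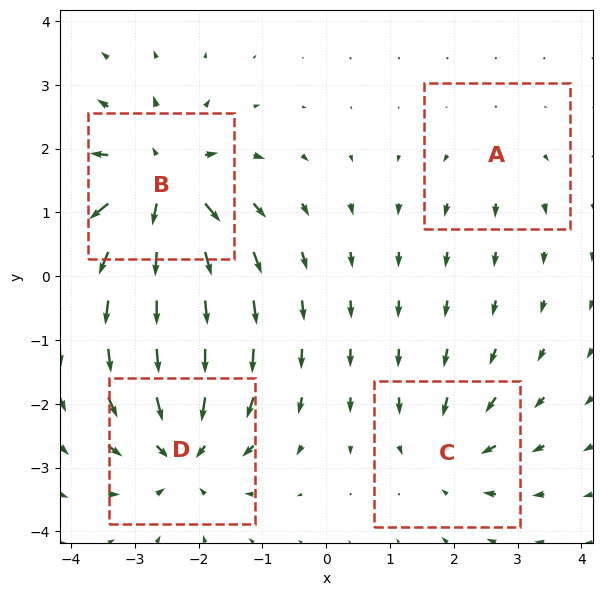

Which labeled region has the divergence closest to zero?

A

Divergence at each region's feature centre — A: about +2, B: about +8, C: about -4, D: about -6. Region A is closest to zero.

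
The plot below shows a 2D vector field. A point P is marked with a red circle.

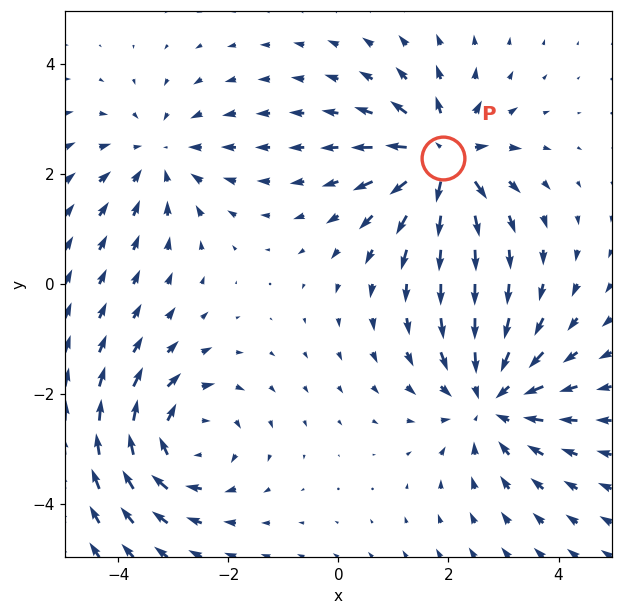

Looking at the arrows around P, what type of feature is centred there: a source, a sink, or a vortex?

At P (1.9, 2.3) the arrows spread outward. Divergence about +6, curl ≈0 — positive divergence with near-zero curl is a source.

source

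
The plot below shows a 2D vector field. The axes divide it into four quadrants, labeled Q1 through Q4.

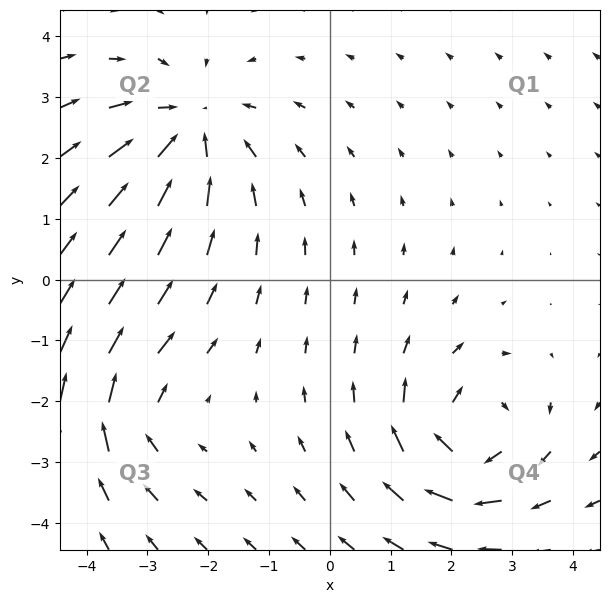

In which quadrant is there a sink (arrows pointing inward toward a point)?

Q2

The sink sits at approximately (-2.3, 2.5), which lies in quadrant Q2. The divergence there is about -4, negative as expected for a sink.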